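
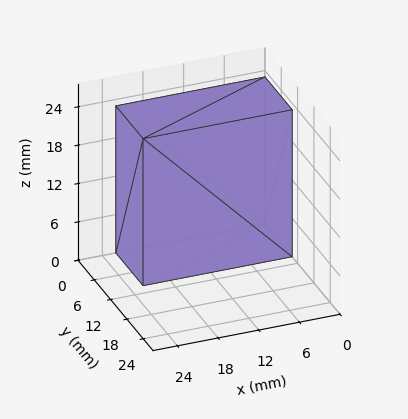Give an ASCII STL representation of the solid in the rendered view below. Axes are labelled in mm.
Reading the render: the shape is a rectangular box, roughly 22 × 10 mm footprint and 23 mm tall (dimensions read to the nearest mm from the axis ticks). For the STL, each face is triangulated and given an outward normal.

solid part
  facet normal 0.0000 0.0000 -1.0000
    outer loop
      vertex 22.0 10.0 0.0
      vertex 22.0 0.0 0.0
      vertex 0.0 0.0 0.0
    endloop
  endfacet
  facet normal 0.0000 0.0000 -1.0000
    outer loop
      vertex 0.0 10.0 0.0
      vertex 22.0 10.0 0.0
      vertex 0.0 0.0 0.0
    endloop
  endfacet
  facet normal 0.0000 0.0000 1.0000
    outer loop
      vertex 0.0 0.0 23.0
      vertex 22.0 0.0 23.0
      vertex 22.0 10.0 23.0
    endloop
  endfacet
  facet normal 0.0000 0.0000 1.0000
    outer loop
      vertex 0.0 0.0 23.0
      vertex 22.0 10.0 23.0
      vertex 0.0 10.0 23.0
    endloop
  endfacet
  facet normal 0.0000 -1.0000 0.0000
    outer loop
      vertex 0.0 0.0 0.0
      vertex 22.0 0.0 0.0
      vertex 22.0 0.0 23.0
    endloop
  endfacet
  facet normal 0.0000 -1.0000 0.0000
    outer loop
      vertex 0.0 0.0 0.0
      vertex 22.0 0.0 23.0
      vertex 0.0 0.0 23.0
    endloop
  endfacet
  facet normal 0.0000 1.0000 0.0000
    outer loop
      vertex 22.0 10.0 23.0
      vertex 22.0 10.0 0.0
      vertex 0.0 10.0 0.0
    endloop
  endfacet
  facet normal 0.0000 1.0000 0.0000
    outer loop
      vertex 0.0 10.0 23.0
      vertex 22.0 10.0 23.0
      vertex 0.0 10.0 0.0
    endloop
  endfacet
  facet normal -1.0000 0.0000 0.0000
    outer loop
      vertex 0.0 10.0 23.0
      vertex 0.0 10.0 0.0
      vertex 0.0 0.0 0.0
    endloop
  endfacet
  facet normal -1.0000 0.0000 0.0000
    outer loop
      vertex 0.0 0.0 23.0
      vertex 0.0 10.0 23.0
      vertex 0.0 0.0 0.0
    endloop
  endfacet
  facet normal 1.0000 0.0000 0.0000
    outer loop
      vertex 22.0 0.0 0.0
      vertex 22.0 10.0 0.0
      vertex 22.0 10.0 23.0
    endloop
  endfacet
  facet normal 1.0000 0.0000 0.0000
    outer loop
      vertex 22.0 0.0 0.0
      vertex 22.0 10.0 23.0
      vertex 22.0 0.0 23.0
    endloop
  endfacet
endsolid part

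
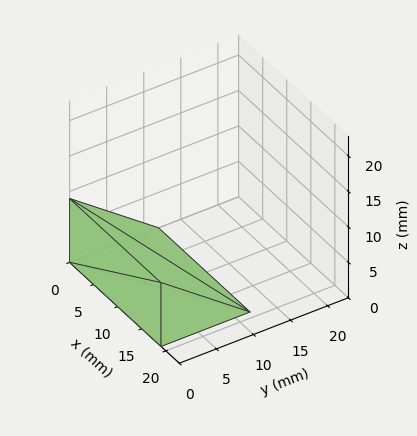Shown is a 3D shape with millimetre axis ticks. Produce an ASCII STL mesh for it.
Reading the render: the shape is a wedge (ramp): 19 × 12 mm base, rising to 9 mm along the y=0 edge and sloping linearly to z=0 at y=12 (dimensions read to the nearest mm from the axis ticks). For the STL, each face is triangulated and given an outward normal.

solid part
  facet normal 0.0000 0.0000 -1.0000
    outer loop
      vertex 19.0 12.0 0.0
      vertex 19.0 0.0 0.0
      vertex 0.0 0.0 0.0
    endloop
  endfacet
  facet normal 0.0000 0.0000 -1.0000
    outer loop
      vertex 0.0 12.0 0.0
      vertex 19.0 12.0 0.0
      vertex 0.0 0.0 0.0
    endloop
  endfacet
  facet normal 0.0000 -1.0000 0.0000
    outer loop
      vertex 0.0 0.0 0.0
      vertex 19.0 0.0 0.0
      vertex 19.0 0.0 9.0
    endloop
  endfacet
  facet normal 0.0000 -1.0000 0.0000
    outer loop
      vertex 0.0 0.0 0.0
      vertex 19.0 0.0 9.0
      vertex 0.0 0.0 9.0
    endloop
  endfacet
  facet normal 0.0000 0.6000 0.8000
    outer loop
      vertex 0.0 0.0 9.0
      vertex 19.0 0.0 9.0
      vertex 19.0 12.0 0.0
    endloop
  endfacet
  facet normal 0.0000 0.6000 0.8000
    outer loop
      vertex 0.0 0.0 9.0
      vertex 19.0 12.0 0.0
      vertex 0.0 12.0 0.0
    endloop
  endfacet
  facet normal -1.0000 0.0000 0.0000
    outer loop
      vertex 0.0 0.0 9.0
      vertex 0.0 12.0 0.0
      vertex 0.0 0.0 0.0
    endloop
  endfacet
  facet normal 1.0000 0.0000 0.0000
    outer loop
      vertex 19.0 0.0 0.0
      vertex 19.0 12.0 0.0
      vertex 19.0 0.0 9.0
    endloop
  endfacet
endsolid part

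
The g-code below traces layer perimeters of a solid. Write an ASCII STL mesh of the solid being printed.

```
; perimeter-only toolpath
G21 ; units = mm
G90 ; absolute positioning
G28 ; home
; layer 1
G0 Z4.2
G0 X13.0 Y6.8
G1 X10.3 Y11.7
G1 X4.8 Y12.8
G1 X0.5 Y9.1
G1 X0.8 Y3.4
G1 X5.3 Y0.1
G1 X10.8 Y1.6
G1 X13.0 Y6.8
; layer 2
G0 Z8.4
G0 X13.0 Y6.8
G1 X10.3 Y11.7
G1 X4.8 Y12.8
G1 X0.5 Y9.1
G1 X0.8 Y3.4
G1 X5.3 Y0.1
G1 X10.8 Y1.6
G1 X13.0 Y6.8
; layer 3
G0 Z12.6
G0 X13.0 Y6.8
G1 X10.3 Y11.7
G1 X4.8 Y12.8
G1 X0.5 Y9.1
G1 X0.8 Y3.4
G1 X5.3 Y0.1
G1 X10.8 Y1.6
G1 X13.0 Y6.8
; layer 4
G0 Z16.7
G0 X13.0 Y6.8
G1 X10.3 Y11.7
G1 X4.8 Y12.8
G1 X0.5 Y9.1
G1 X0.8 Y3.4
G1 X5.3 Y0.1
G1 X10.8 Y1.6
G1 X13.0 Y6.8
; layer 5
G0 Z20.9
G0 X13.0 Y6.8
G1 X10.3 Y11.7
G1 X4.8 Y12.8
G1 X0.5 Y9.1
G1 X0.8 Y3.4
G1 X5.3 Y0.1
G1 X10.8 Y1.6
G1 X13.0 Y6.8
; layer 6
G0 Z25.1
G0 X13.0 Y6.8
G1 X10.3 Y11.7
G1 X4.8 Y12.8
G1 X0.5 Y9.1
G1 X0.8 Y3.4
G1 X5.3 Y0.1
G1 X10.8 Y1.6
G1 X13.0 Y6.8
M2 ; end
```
solid part
  facet normal 0.0000 0.0000 -1.0000
    outer loop
      vertex 4.8 12.8 0.0
      vertex 10.3 11.7 0.0
      vertex 13.0 6.8 0.0
    endloop
  endfacet
  facet normal 0.0000 0.0000 -1.0000
    outer loop
      vertex 0.5 9.1 0.0
      vertex 4.8 12.8 0.0
      vertex 13.0 6.8 0.0
    endloop
  endfacet
  facet normal 0.0000 0.0000 -1.0000
    outer loop
      vertex 0.8 3.4 0.0
      vertex 0.5 9.1 0.0
      vertex 13.0 6.8 0.0
    endloop
  endfacet
  facet normal 0.0000 0.0000 -1.0000
    outer loop
      vertex 5.3 0.1 0.0
      vertex 0.8 3.4 0.0
      vertex 13.0 6.8 0.0
    endloop
  endfacet
  facet normal 0.0000 0.0000 -1.0000
    outer loop
      vertex 10.8 1.6 0.0
      vertex 5.3 0.1 0.0
      vertex 13.0 6.8 0.0
    endloop
  endfacet
  facet normal 0.0000 0.0000 1.0000
    outer loop
      vertex 13.0 6.8 25.1
      vertex 10.3 11.7 25.1
      vertex 4.8 12.8 25.1
    endloop
  endfacet
  facet normal 0.0000 0.0000 1.0000
    outer loop
      vertex 13.0 6.8 25.1
      vertex 4.8 12.8 25.1
      vertex 0.5 9.1 25.1
    endloop
  endfacet
  facet normal 0.0000 0.0000 1.0000
    outer loop
      vertex 13.0 6.8 25.1
      vertex 0.5 9.1 25.1
      vertex 0.8 3.4 25.1
    endloop
  endfacet
  facet normal 0.0000 0.0000 1.0000
    outer loop
      vertex 13.0 6.8 25.1
      vertex 0.8 3.4 25.1
      vertex 5.3 0.1 25.1
    endloop
  endfacet
  facet normal 0.0000 0.0000 1.0000
    outer loop
      vertex 13.0 6.8 25.1
      vertex 5.3 0.1 25.1
      vertex 10.8 1.6 25.1
    endloop
  endfacet
  facet normal 0.8758 0.4826 0.0000
    outer loop
      vertex 13.0 6.8 0.0
      vertex 10.3 11.7 0.0
      vertex 10.3 11.7 25.1
    endloop
  endfacet
  facet normal 0.8758 0.4826 0.0000
    outer loop
      vertex 13.0 6.8 0.0
      vertex 10.3 11.7 25.1
      vertex 13.0 6.8 25.1
    endloop
  endfacet
  facet normal 0.1961 0.9806 0.0000
    outer loop
      vertex 10.3 11.7 0.0
      vertex 4.8 12.8 0.0
      vertex 4.8 12.8 25.1
    endloop
  endfacet
  facet normal 0.1961 0.9806 0.0000
    outer loop
      vertex 10.3 11.7 0.0
      vertex 4.8 12.8 25.1
      vertex 10.3 11.7 25.1
    endloop
  endfacet
  facet normal -0.6522 0.7580 0.0000
    outer loop
      vertex 4.8 12.8 0.0
      vertex 0.5 9.1 0.0
      vertex 0.5 9.1 25.1
    endloop
  endfacet
  facet normal -0.6522 0.7580 0.0000
    outer loop
      vertex 4.8 12.8 0.0
      vertex 0.5 9.1 25.1
      vertex 4.8 12.8 25.1
    endloop
  endfacet
  facet normal -0.9986 -0.0526 0.0000
    outer loop
      vertex 0.5 9.1 0.0
      vertex 0.8 3.4 0.0
      vertex 0.8 3.4 25.1
    endloop
  endfacet
  facet normal -0.9986 -0.0526 0.0000
    outer loop
      vertex 0.5 9.1 0.0
      vertex 0.8 3.4 25.1
      vertex 0.5 9.1 25.1
    endloop
  endfacet
  facet normal -0.5914 -0.8064 0.0000
    outer loop
      vertex 0.8 3.4 0.0
      vertex 5.3 0.1 0.0
      vertex 5.3 0.1 25.1
    endloop
  endfacet
  facet normal -0.5914 -0.8064 0.0000
    outer loop
      vertex 0.8 3.4 0.0
      vertex 5.3 0.1 25.1
      vertex 0.8 3.4 25.1
    endloop
  endfacet
  facet normal 0.2631 -0.9648 0.0000
    outer loop
      vertex 5.3 0.1 0.0
      vertex 10.8 1.6 0.0
      vertex 10.8 1.6 25.1
    endloop
  endfacet
  facet normal 0.2631 -0.9648 0.0000
    outer loop
      vertex 5.3 0.1 0.0
      vertex 10.8 1.6 25.1
      vertex 5.3 0.1 25.1
    endloop
  endfacet
  facet normal 0.9210 -0.3896 0.0000
    outer loop
      vertex 10.8 1.6 0.0
      vertex 13.0 6.8 0.0
      vertex 13.0 6.8 25.1
    endloop
  endfacet
  facet normal 0.9210 -0.3896 0.0000
    outer loop
      vertex 10.8 1.6 0.0
      vertex 13.0 6.8 25.1
      vertex 10.8 1.6 25.1
    endloop
  endfacet
endsolid part

The G0 Z moves step by Δz≈4.2 mm. Every layer's G1 loop is the same polygon, so the solid is a straight extrusion of it from z=0 to z≈25.1. Closing with flat bottom and top caps and triangulating gives 24 facets — a regular 7-sided prism (a cylinder approximated with 7 flat sides), circumscribed radius ≈ 6.5 mm, height ≈ 25.1 mm.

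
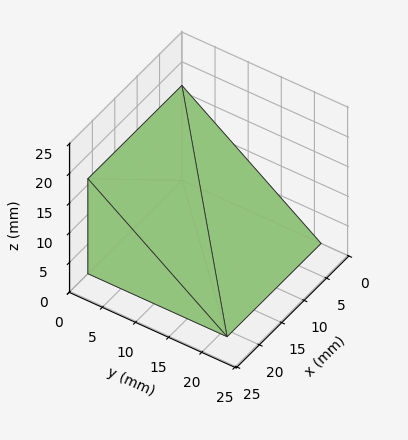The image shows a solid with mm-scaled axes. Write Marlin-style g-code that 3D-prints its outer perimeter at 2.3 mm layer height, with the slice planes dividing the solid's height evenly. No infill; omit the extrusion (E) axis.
Reading the render: the shape is a wedge (ramp): 21 × 21 mm base, rising to 16 mm along the y=0 edge and sloping linearly to z=0 at y=21 (dimensions read to the nearest mm from the axis ticks). For the g-code, the solid's height is divided into equal slices at the stated Δz and each level perimeter traced with G1 moves after a G0 lift.

; perimeter-only toolpath
G21 ; units = mm
G90 ; absolute positioning
G28 ; home
; layer 1
G0 Z2.3
G0 X0.0 Y0.0
G1 X21.0 Y0.0
G1 X21.0 Y18.0
G1 X0.0 Y18.0
G1 X0.0 Y0.0
; layer 2
G0 Z4.6
G0 X0.0 Y0.0
G1 X21.0 Y0.0
G1 X21.0 Y15.0
G1 X0.0 Y15.0
G1 X0.0 Y0.0
; layer 3
G0 Z6.9
G0 X0.0 Y0.0
G1 X21.0 Y0.0
G1 X21.0 Y12.0
G1 X0.0 Y12.0
G1 X0.0 Y0.0
; layer 4
G0 Z9.1
G0 X0.0 Y0.0
G1 X21.0 Y0.0
G1 X21.0 Y9.0
G1 X0.0 Y9.0
G1 X0.0 Y0.0
; layer 5
G0 Z11.4
G0 X0.0 Y0.0
G1 X21.0 Y0.0
G1 X21.0 Y6.0
G1 X0.0 Y6.0
G1 X0.0 Y0.0
; layer 6
G0 Z13.7
G0 X0.0 Y0.0
G1 X21.0 Y0.0
G1 X21.0 Y3.0
G1 X0.0 Y3.0
G1 X0.0 Y0.0
M2 ; end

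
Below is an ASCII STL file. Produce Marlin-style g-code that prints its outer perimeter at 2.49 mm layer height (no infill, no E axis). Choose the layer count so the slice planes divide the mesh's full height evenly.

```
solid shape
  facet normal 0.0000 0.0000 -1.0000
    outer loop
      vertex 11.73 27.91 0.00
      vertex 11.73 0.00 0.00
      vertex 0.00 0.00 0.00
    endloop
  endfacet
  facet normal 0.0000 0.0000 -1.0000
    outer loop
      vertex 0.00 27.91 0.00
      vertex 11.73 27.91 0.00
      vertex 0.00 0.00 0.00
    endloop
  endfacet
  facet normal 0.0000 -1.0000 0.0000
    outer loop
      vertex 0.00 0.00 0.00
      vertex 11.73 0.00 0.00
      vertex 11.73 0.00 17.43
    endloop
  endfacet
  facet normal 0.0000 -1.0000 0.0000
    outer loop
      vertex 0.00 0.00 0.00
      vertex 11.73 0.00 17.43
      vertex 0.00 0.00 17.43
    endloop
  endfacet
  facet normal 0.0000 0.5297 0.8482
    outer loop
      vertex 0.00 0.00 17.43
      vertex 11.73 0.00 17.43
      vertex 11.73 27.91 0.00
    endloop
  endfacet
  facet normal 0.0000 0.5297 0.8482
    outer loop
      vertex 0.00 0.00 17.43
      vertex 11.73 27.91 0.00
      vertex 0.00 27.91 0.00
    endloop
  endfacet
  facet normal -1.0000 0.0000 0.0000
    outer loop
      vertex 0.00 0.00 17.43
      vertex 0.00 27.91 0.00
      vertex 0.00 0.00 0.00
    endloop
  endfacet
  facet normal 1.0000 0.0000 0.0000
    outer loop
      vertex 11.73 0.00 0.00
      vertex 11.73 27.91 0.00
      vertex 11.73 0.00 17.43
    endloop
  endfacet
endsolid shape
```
; perimeter-only toolpath
G21 ; units = mm
G90 ; absolute positioning
G28 ; home
; layer 1
G0 Z2.49
G0 X0.00 Y0.00
G1 X11.73 Y0.00
G1 X11.73 Y23.92
G1 X0.00 Y23.92
G1 X0.00 Y0.00
; layer 2
G0 Z4.98
G0 X0.00 Y0.00
G1 X11.73 Y0.00
G1 X11.73 Y19.94
G1 X0.00 Y19.94
G1 X0.00 Y0.00
; layer 3
G0 Z7.47
G0 X0.00 Y0.00
G1 X11.73 Y0.00
G1 X11.73 Y15.95
G1 X0.00 Y15.95
G1 X0.00 Y0.00
; layer 4
G0 Z9.96
G0 X0.00 Y0.00
G1 X11.73 Y0.00
G1 X11.73 Y11.96
G1 X0.00 Y11.96
G1 X0.00 Y0.00
; layer 5
G0 Z12.45
G0 X0.00 Y0.00
G1 X11.73 Y0.00
G1 X11.73 Y7.97
G1 X0.00 Y7.97
G1 X0.00 Y0.00
; layer 6
G0 Z14.94
G0 X0.00 Y0.00
G1 X11.73 Y0.00
G1 X11.73 Y3.99
G1 X0.00 Y3.99
G1 X0.00 Y0.00
M2 ; end

The solid is a wedge (ramp): 11.7 × 27.9 mm base, rising to 17.4 mm along the y=0 edge and sloping linearly to z=0 at y=27.9. Slicing at Δz = 2.49 mm — 7 equal slices spanning the solid's height, so layer i sits at z = i·h/7 — gives 6 non-empty perimeters. Each is a 4-segment closed polygon; G0 lifts to the layer z and rapids to the start vertex, then G1 traces the edges. The cross-section shrinks linearly with z (the slice at the apex is degenerate and omitted).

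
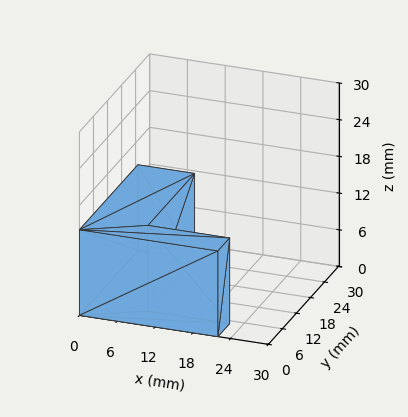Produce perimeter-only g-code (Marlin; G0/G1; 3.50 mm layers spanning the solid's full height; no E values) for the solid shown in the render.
Reading the render: the shape is an L-shaped prism: outer 22 × 25 mm, arm thicknesses ≈ 5 mm (horizontal) and 9 mm (vertical), extruded 14 mm in z (dimensions read to the nearest mm from the axis ticks). For the g-code, the solid's height is divided into equal slices at the stated Δz and each level perimeter traced with G1 moves after a G0 lift.

; perimeter-only toolpath
G21 ; units = mm
G90 ; absolute positioning
G28 ; home
; layer 1
G0 Z3.50
G0 X0.00 Y0.00
G1 X22.00 Y0.00
G1 X22.00 Y5.00
G1 X9.00 Y5.00
G1 X9.00 Y25.00
G1 X0.00 Y25.00
G1 X0.00 Y0.00
; layer 2
G0 Z7.00
G0 X0.00 Y0.00
G1 X22.00 Y0.00
G1 X22.00 Y5.00
G1 X9.00 Y5.00
G1 X9.00 Y25.00
G1 X0.00 Y25.00
G1 X0.00 Y0.00
; layer 3
G0 Z10.50
G0 X0.00 Y0.00
G1 X22.00 Y0.00
G1 X22.00 Y5.00
G1 X9.00 Y5.00
G1 X9.00 Y25.00
G1 X0.00 Y25.00
G1 X0.00 Y0.00
; layer 4
G0 Z14.00
G0 X0.00 Y0.00
G1 X22.00 Y0.00
G1 X22.00 Y5.00
G1 X9.00 Y5.00
G1 X9.00 Y25.00
G1 X0.00 Y25.00
G1 X0.00 Y0.00
M2 ; end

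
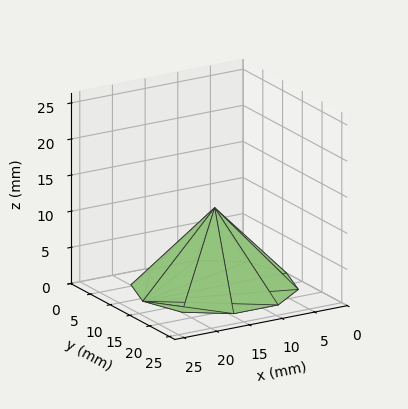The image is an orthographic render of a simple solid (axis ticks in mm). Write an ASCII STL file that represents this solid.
Reading the render: the shape is a regular 10-sided pyramid, base circumscribed radius ≈ 11 mm, apex at z ≈ 11 mm (dimensions read to the nearest mm from the axis ticks). For the STL, each face is triangulated and given an outward normal.

solid part
  facet normal 0.0000 0.0000 -1.0000
    outer loop
      vertex 14.399 21.462 0.000
      vertex 19.899 17.466 0.000
      vertex 22.000 11.000 0.000
    endloop
  endfacet
  facet normal 0.0000 0.0000 -1.0000
    outer loop
      vertex 7.601 21.462 0.000
      vertex 14.399 21.462 0.000
      vertex 22.000 11.000 0.000
    endloop
  endfacet
  facet normal 0.0000 0.0000 -1.0000
    outer loop
      vertex 2.101 17.466 0.000
      vertex 7.601 21.462 0.000
      vertex 22.000 11.000 0.000
    endloop
  endfacet
  facet normal 0.0000 0.0000 -1.0000
    outer loop
      vertex 0.000 11.000 0.000
      vertex 2.101 17.466 0.000
      vertex 22.000 11.000 0.000
    endloop
  endfacet
  facet normal 0.0000 0.0000 -1.0000
    outer loop
      vertex 2.101 4.534 0.000
      vertex 0.000 11.000 0.000
      vertex 22.000 11.000 0.000
    endloop
  endfacet
  facet normal 0.0000 0.0000 -1.0000
    outer loop
      vertex 7.601 0.538 0.000
      vertex 2.101 4.534 0.000
      vertex 22.000 11.000 0.000
    endloop
  endfacet
  facet normal 0.0000 0.0000 -1.0000
    outer loop
      vertex 14.399 0.538 0.000
      vertex 7.601 0.538 0.000
      vertex 22.000 11.000 0.000
    endloop
  endfacet
  facet normal 0.0000 0.0000 -1.0000
    outer loop
      vertex 19.899 4.534 0.000
      vertex 14.399 0.538 0.000
      vertex 22.000 11.000 0.000
    endloop
  endfacet
  facet normal 0.6892 0.2239 0.6892
    outer loop
      vertex 22.000 11.000 0.000
      vertex 19.899 17.466 0.000
      vertex 11.000 11.000 11.000
    endloop
  endfacet
  facet normal 0.4259 0.5862 0.6892
    outer loop
      vertex 19.899 17.466 0.000
      vertex 14.399 21.462 0.000
      vertex 11.000 11.000 11.000
    endloop
  endfacet
  facet normal 0.0000 0.7246 0.6892
    outer loop
      vertex 14.399 21.462 0.000
      vertex 7.601 21.462 0.000
      vertex 11.000 11.000 11.000
    endloop
  endfacet
  facet normal -0.4259 0.5862 0.6892
    outer loop
      vertex 7.601 21.462 0.000
      vertex 2.101 17.466 0.000
      vertex 11.000 11.000 11.000
    endloop
  endfacet
  facet normal -0.6892 0.2239 0.6892
    outer loop
      vertex 2.101 17.466 0.000
      vertex 0.000 11.000 0.000
      vertex 11.000 11.000 11.000
    endloop
  endfacet
  facet normal -0.6892 -0.2239 0.6892
    outer loop
      vertex 0.000 11.000 0.000
      vertex 2.101 4.534 0.000
      vertex 11.000 11.000 11.000
    endloop
  endfacet
  facet normal -0.4259 -0.5862 0.6892
    outer loop
      vertex 2.101 4.534 0.000
      vertex 7.601 0.538 0.000
      vertex 11.000 11.000 11.000
    endloop
  endfacet
  facet normal 0.0000 -0.7246 0.6892
    outer loop
      vertex 7.601 0.538 0.000
      vertex 14.399 0.538 0.000
      vertex 11.000 11.000 11.000
    endloop
  endfacet
  facet normal 0.4259 -0.5862 0.6892
    outer loop
      vertex 14.399 0.538 0.000
      vertex 19.899 4.534 0.000
      vertex 11.000 11.000 11.000
    endloop
  endfacet
  facet normal 0.6892 -0.2239 0.6892
    outer loop
      vertex 19.899 4.534 0.000
      vertex 22.000 11.000 0.000
      vertex 11.000 11.000 11.000
    endloop
  endfacet
endsolid part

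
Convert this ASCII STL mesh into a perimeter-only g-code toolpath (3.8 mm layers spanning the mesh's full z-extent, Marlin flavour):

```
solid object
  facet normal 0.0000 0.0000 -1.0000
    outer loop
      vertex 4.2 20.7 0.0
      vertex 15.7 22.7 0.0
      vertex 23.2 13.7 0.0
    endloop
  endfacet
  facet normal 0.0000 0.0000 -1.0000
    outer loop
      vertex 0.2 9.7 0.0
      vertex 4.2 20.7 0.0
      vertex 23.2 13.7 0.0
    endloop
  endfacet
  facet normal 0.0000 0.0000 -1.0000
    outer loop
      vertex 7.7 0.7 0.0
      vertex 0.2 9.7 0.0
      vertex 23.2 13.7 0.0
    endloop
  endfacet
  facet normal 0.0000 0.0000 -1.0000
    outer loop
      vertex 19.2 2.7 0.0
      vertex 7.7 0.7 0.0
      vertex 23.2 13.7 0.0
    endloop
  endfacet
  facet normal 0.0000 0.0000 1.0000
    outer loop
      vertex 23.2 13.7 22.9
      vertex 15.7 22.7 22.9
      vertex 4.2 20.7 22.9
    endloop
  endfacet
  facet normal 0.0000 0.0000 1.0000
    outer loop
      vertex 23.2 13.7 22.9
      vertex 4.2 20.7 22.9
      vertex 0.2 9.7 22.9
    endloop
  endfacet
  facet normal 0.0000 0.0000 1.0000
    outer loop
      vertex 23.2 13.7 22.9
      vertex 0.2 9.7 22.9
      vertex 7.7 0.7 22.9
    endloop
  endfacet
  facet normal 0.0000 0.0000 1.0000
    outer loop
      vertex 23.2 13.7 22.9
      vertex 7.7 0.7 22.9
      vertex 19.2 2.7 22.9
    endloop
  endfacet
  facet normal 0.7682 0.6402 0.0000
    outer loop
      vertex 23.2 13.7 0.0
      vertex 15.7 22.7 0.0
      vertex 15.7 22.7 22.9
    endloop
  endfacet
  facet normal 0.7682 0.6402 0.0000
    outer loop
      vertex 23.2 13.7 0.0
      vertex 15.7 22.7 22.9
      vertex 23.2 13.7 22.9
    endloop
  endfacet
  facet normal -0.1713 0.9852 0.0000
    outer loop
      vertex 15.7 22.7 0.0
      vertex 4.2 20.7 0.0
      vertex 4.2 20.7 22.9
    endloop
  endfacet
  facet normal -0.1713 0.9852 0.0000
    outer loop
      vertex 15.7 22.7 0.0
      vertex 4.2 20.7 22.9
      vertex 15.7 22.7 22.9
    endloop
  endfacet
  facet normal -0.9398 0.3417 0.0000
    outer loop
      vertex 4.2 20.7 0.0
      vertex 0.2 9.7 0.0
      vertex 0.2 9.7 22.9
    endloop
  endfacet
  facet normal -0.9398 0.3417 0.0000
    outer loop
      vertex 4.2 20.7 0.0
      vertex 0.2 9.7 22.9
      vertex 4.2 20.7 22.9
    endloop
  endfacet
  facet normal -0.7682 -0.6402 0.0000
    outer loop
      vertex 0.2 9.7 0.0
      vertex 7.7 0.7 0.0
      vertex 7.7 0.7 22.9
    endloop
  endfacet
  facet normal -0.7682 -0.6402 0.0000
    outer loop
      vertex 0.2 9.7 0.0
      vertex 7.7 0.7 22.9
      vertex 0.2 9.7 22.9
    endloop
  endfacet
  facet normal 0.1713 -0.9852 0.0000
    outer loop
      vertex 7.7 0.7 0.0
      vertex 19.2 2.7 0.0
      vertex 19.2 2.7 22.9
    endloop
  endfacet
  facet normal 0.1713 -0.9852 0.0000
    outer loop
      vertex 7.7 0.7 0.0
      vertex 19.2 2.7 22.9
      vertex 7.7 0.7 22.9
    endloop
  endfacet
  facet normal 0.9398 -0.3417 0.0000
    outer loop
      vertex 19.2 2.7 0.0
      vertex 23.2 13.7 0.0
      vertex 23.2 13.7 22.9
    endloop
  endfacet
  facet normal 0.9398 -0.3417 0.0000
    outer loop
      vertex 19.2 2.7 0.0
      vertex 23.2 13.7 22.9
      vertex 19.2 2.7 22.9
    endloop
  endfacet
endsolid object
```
; perimeter-only toolpath
G21 ; units = mm
G90 ; absolute positioning
G28 ; home
; layer 1
G0 Z3.8
G0 X23.2 Y13.7
G1 X15.7 Y22.7
G1 X4.2 Y20.7
G1 X0.2 Y9.7
G1 X7.7 Y0.7
G1 X19.2 Y2.7
G1 X23.2 Y13.7
; layer 2
G0 Z7.6
G0 X23.2 Y13.7
G1 X15.7 Y22.7
G1 X4.2 Y20.7
G1 X0.2 Y9.7
G1 X7.7 Y0.7
G1 X19.2 Y2.7
G1 X23.2 Y13.7
; layer 3
G0 Z11.4
G0 X23.2 Y13.7
G1 X15.7 Y22.7
G1 X4.2 Y20.7
G1 X0.2 Y9.7
G1 X7.7 Y0.7
G1 X19.2 Y2.7
G1 X23.2 Y13.7
; layer 4
G0 Z15.3
G0 X23.2 Y13.7
G1 X15.7 Y22.7
G1 X4.2 Y20.7
G1 X0.2 Y9.7
G1 X7.7 Y0.7
G1 X19.2 Y2.7
G1 X23.2 Y13.7
; layer 5
G0 Z19.1
G0 X23.2 Y13.7
G1 X15.7 Y22.7
G1 X4.2 Y20.7
G1 X0.2 Y9.7
G1 X7.7 Y0.7
G1 X19.2 Y2.7
G1 X23.2 Y13.7
; layer 6
G0 Z22.9
G0 X23.2 Y13.7
G1 X15.7 Y22.7
G1 X4.2 Y20.7
G1 X0.2 Y9.7
G1 X7.7 Y0.7
G1 X19.2 Y2.7
G1 X23.2 Y13.7
M2 ; end

The solid is a regular 6-sided prism (a cylinder approximated with 6 flat sides), circumscribed radius ≈ 11.7 mm, height ≈ 22.9 mm. Slicing at Δz = 3.8 mm — 6 equal slices spanning the solid's height, so layer i sits at z = i·h/6 — gives 6 non-empty perimeters. Each is a 6-segment closed polygon; G0 lifts to the layer z and rapids to the start vertex, then G1 traces the edges.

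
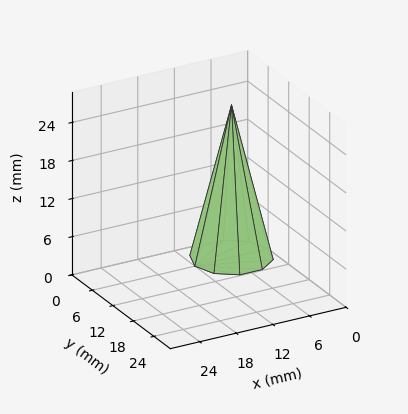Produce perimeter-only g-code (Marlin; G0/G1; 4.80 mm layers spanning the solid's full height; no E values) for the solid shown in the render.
Reading the render: the shape is a regular 10-sided pyramid, base circumscribed radius ≈ 6 mm, apex at z ≈ 24 mm (dimensions read to the nearest mm from the axis ticks). For the g-code, the solid's height is divided into equal slices at the stated Δz and each level perimeter traced with G1 moves after a G0 lift.

; perimeter-only toolpath
G21 ; units = mm
G90 ; absolute positioning
G28 ; home
; layer 1
G0 Z4.80
G0 X10.80 Y6.00
G1 X9.88 Y8.82
G1 X7.48 Y10.57
G1 X4.52 Y10.57
G1 X2.12 Y8.82
G1 X1.20 Y6.00
G1 X2.12 Y3.18
G1 X4.52 Y1.43
G1 X7.48 Y1.43
G1 X9.88 Y3.18
G1 X10.80 Y6.00
; layer 2
G0 Z9.60
G0 X9.60 Y6.00
G1 X8.91 Y8.12
G1 X7.11 Y9.43
G1 X4.89 Y9.43
G1 X3.09 Y8.12
G1 X2.40 Y6.00
G1 X3.09 Y3.88
G1 X4.89 Y2.57
G1 X7.11 Y2.57
G1 X8.91 Y3.88
G1 X9.60 Y6.00
; layer 3
G0 Z14.40
G0 X8.40 Y6.00
G1 X7.94 Y7.41
G1 X6.74 Y8.28
G1 X5.26 Y8.28
G1 X4.06 Y7.41
G1 X3.60 Y6.00
G1 X4.06 Y4.59
G1 X5.26 Y3.72
G1 X6.74 Y3.72
G1 X7.94 Y4.59
G1 X8.40 Y6.00
; layer 4
G0 Z19.20
G0 X7.20 Y6.00
G1 X6.97 Y6.71
G1 X6.37 Y7.14
G1 X5.63 Y7.14
G1 X5.03 Y6.71
G1 X4.80 Y6.00
G1 X5.03 Y5.29
G1 X5.63 Y4.86
G1 X6.37 Y4.86
G1 X6.97 Y5.29
G1 X7.20 Y6.00
M2 ; end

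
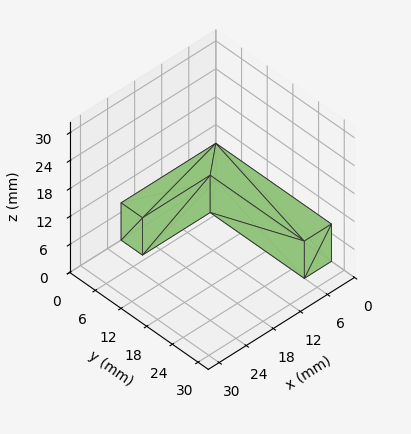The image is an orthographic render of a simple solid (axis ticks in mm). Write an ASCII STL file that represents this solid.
Reading the render: the shape is an L-shaped prism: outer 21 × 27 mm, arm thicknesses ≈ 5 mm (horizontal) and 6 mm (vertical), extruded 8 mm in z (dimensions read to the nearest mm from the axis ticks). For the STL, each face is triangulated and given an outward normal.

solid part
  facet normal 0.0000 0.0000 -1.0000
    outer loop
      vertex 21.0 5.0 0.0
      vertex 21.0 0.0 0.0
      vertex 0.0 0.0 0.0
    endloop
  endfacet
  facet normal 0.0000 0.0000 -1.0000
    outer loop
      vertex 6.0 5.0 0.0
      vertex 21.0 5.0 0.0
      vertex 0.0 0.0 0.0
    endloop
  endfacet
  facet normal 0.0000 0.0000 -1.0000
    outer loop
      vertex 6.0 27.0 0.0
      vertex 6.0 5.0 0.0
      vertex 0.0 0.0 0.0
    endloop
  endfacet
  facet normal 0.0000 0.0000 -1.0000
    outer loop
      vertex 0.0 27.0 0.0
      vertex 6.0 27.0 0.0
      vertex 0.0 0.0 0.0
    endloop
  endfacet
  facet normal 0.0000 0.0000 1.0000
    outer loop
      vertex 0.0 0.0 8.0
      vertex 21.0 0.0 8.0
      vertex 21.0 5.0 8.0
    endloop
  endfacet
  facet normal 0.0000 0.0000 1.0000
    outer loop
      vertex 0.0 0.0 8.0
      vertex 21.0 5.0 8.0
      vertex 6.0 5.0 8.0
    endloop
  endfacet
  facet normal 0.0000 0.0000 1.0000
    outer loop
      vertex 0.0 0.0 8.0
      vertex 6.0 5.0 8.0
      vertex 6.0 27.0 8.0
    endloop
  endfacet
  facet normal 0.0000 0.0000 1.0000
    outer loop
      vertex 0.0 0.0 8.0
      vertex 6.0 27.0 8.0
      vertex 0.0 27.0 8.0
    endloop
  endfacet
  facet normal 0.0000 -1.0000 0.0000
    outer loop
      vertex 0.0 0.0 0.0
      vertex 21.0 0.0 0.0
      vertex 21.0 0.0 8.0
    endloop
  endfacet
  facet normal 0.0000 -1.0000 0.0000
    outer loop
      vertex 0.0 0.0 0.0
      vertex 21.0 0.0 8.0
      vertex 0.0 0.0 8.0
    endloop
  endfacet
  facet normal 1.0000 0.0000 0.0000
    outer loop
      vertex 21.0 0.0 0.0
      vertex 21.0 5.0 0.0
      vertex 21.0 5.0 8.0
    endloop
  endfacet
  facet normal 1.0000 0.0000 0.0000
    outer loop
      vertex 21.0 0.0 0.0
      vertex 21.0 5.0 8.0
      vertex 21.0 0.0 8.0
    endloop
  endfacet
  facet normal 0.0000 1.0000 0.0000
    outer loop
      vertex 21.0 5.0 0.0
      vertex 6.0 5.0 0.0
      vertex 6.0 5.0 8.0
    endloop
  endfacet
  facet normal 0.0000 1.0000 0.0000
    outer loop
      vertex 21.0 5.0 0.0
      vertex 6.0 5.0 8.0
      vertex 21.0 5.0 8.0
    endloop
  endfacet
  facet normal 1.0000 0.0000 0.0000
    outer loop
      vertex 6.0 5.0 0.0
      vertex 6.0 27.0 0.0
      vertex 6.0 27.0 8.0
    endloop
  endfacet
  facet normal 1.0000 0.0000 0.0000
    outer loop
      vertex 6.0 5.0 0.0
      vertex 6.0 27.0 8.0
      vertex 6.0 5.0 8.0
    endloop
  endfacet
  facet normal 0.0000 1.0000 0.0000
    outer loop
      vertex 6.0 27.0 0.0
      vertex 0.0 27.0 0.0
      vertex 0.0 27.0 8.0
    endloop
  endfacet
  facet normal 0.0000 1.0000 0.0000
    outer loop
      vertex 6.0 27.0 0.0
      vertex 0.0 27.0 8.0
      vertex 6.0 27.0 8.0
    endloop
  endfacet
  facet normal -1.0000 0.0000 0.0000
    outer loop
      vertex 0.0 27.0 0.0
      vertex 0.0 0.0 0.0
      vertex 0.0 0.0 8.0
    endloop
  endfacet
  facet normal -1.0000 0.0000 0.0000
    outer loop
      vertex 0.0 27.0 0.0
      vertex 0.0 0.0 8.0
      vertex 0.0 27.0 8.0
    endloop
  endfacet
endsolid part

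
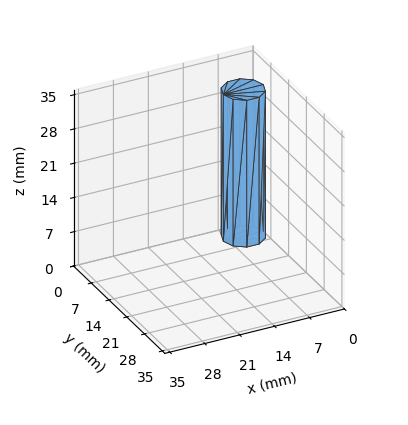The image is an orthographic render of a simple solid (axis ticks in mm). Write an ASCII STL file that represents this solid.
Reading the render: the shape is a regular 10-sided prism (a cylinder approximated with 10 flat sides), circumscribed radius ≈ 4 mm, height ≈ 30 mm (dimensions read to the nearest mm from the axis ticks). For the STL, each face is triangulated and given an outward normal.

solid part
  facet normal 0.0000 0.0000 -1.0000
    outer loop
      vertex 5.236 7.804 0.000
      vertex 7.236 6.351 0.000
      vertex 8.000 4.000 0.000
    endloop
  endfacet
  facet normal 0.0000 0.0000 -1.0000
    outer loop
      vertex 2.764 7.804 0.000
      vertex 5.236 7.804 0.000
      vertex 8.000 4.000 0.000
    endloop
  endfacet
  facet normal 0.0000 0.0000 -1.0000
    outer loop
      vertex 0.764 6.351 0.000
      vertex 2.764 7.804 0.000
      vertex 8.000 4.000 0.000
    endloop
  endfacet
  facet normal 0.0000 0.0000 -1.0000
    outer loop
      vertex 0.000 4.000 0.000
      vertex 0.764 6.351 0.000
      vertex 8.000 4.000 0.000
    endloop
  endfacet
  facet normal 0.0000 0.0000 -1.0000
    outer loop
      vertex 0.764 1.649 0.000
      vertex 0.000 4.000 0.000
      vertex 8.000 4.000 0.000
    endloop
  endfacet
  facet normal 0.0000 0.0000 -1.0000
    outer loop
      vertex 2.764 0.196 0.000
      vertex 0.764 1.649 0.000
      vertex 8.000 4.000 0.000
    endloop
  endfacet
  facet normal 0.0000 0.0000 -1.0000
    outer loop
      vertex 5.236 0.196 0.000
      vertex 2.764 0.196 0.000
      vertex 8.000 4.000 0.000
    endloop
  endfacet
  facet normal 0.0000 0.0000 -1.0000
    outer loop
      vertex 7.236 1.649 0.000
      vertex 5.236 0.196 0.000
      vertex 8.000 4.000 0.000
    endloop
  endfacet
  facet normal 0.0000 0.0000 1.0000
    outer loop
      vertex 8.000 4.000 30.000
      vertex 7.236 6.351 30.000
      vertex 5.236 7.804 30.000
    endloop
  endfacet
  facet normal 0.0000 0.0000 1.0000
    outer loop
      vertex 8.000 4.000 30.000
      vertex 5.236 7.804 30.000
      vertex 2.764 7.804 30.000
    endloop
  endfacet
  facet normal 0.0000 0.0000 1.0000
    outer loop
      vertex 8.000 4.000 30.000
      vertex 2.764 7.804 30.000
      vertex 0.764 6.351 30.000
    endloop
  endfacet
  facet normal 0.0000 0.0000 1.0000
    outer loop
      vertex 8.000 4.000 30.000
      vertex 0.764 6.351 30.000
      vertex 0.000 4.000 30.000
    endloop
  endfacet
  facet normal 0.0000 0.0000 1.0000
    outer loop
      vertex 8.000 4.000 30.000
      vertex 0.000 4.000 30.000
      vertex 0.764 1.649 30.000
    endloop
  endfacet
  facet normal 0.0000 0.0000 1.0000
    outer loop
      vertex 8.000 4.000 30.000
      vertex 0.764 1.649 30.000
      vertex 2.764 0.196 30.000
    endloop
  endfacet
  facet normal 0.0000 0.0000 1.0000
    outer loop
      vertex 8.000 4.000 30.000
      vertex 2.764 0.196 30.000
      vertex 5.236 0.196 30.000
    endloop
  endfacet
  facet normal 0.0000 0.0000 1.0000
    outer loop
      vertex 8.000 4.000 30.000
      vertex 5.236 0.196 30.000
      vertex 7.236 1.649 30.000
    endloop
  endfacet
  facet normal 0.9510 0.3091 0.0000
    outer loop
      vertex 8.000 4.000 0.000
      vertex 7.236 6.351 0.000
      vertex 7.236 6.351 30.000
    endloop
  endfacet
  facet normal 0.9510 0.3091 0.0000
    outer loop
      vertex 8.000 4.000 0.000
      vertex 7.236 6.351 30.000
      vertex 8.000 4.000 30.000
    endloop
  endfacet
  facet normal 0.5878 0.8090 0.0000
    outer loop
      vertex 7.236 6.351 0.000
      vertex 5.236 7.804 0.000
      vertex 5.236 7.804 30.000
    endloop
  endfacet
  facet normal 0.5878 0.8090 0.0000
    outer loop
      vertex 7.236 6.351 0.000
      vertex 5.236 7.804 30.000
      vertex 7.236 6.351 30.000
    endloop
  endfacet
  facet normal 0.0000 1.0000 0.0000
    outer loop
      vertex 5.236 7.804 0.000
      vertex 2.764 7.804 0.000
      vertex 2.764 7.804 30.000
    endloop
  endfacet
  facet normal 0.0000 1.0000 0.0000
    outer loop
      vertex 5.236 7.804 0.000
      vertex 2.764 7.804 30.000
      vertex 5.236 7.804 30.000
    endloop
  endfacet
  facet normal -0.5878 0.8090 0.0000
    outer loop
      vertex 2.764 7.804 0.000
      vertex 0.764 6.351 0.000
      vertex 0.764 6.351 30.000
    endloop
  endfacet
  facet normal -0.5878 0.8090 0.0000
    outer loop
      vertex 2.764 7.804 0.000
      vertex 0.764 6.351 30.000
      vertex 2.764 7.804 30.000
    endloop
  endfacet
  facet normal -0.9510 0.3091 0.0000
    outer loop
      vertex 0.764 6.351 0.000
      vertex 0.000 4.000 0.000
      vertex 0.000 4.000 30.000
    endloop
  endfacet
  facet normal -0.9510 0.3091 0.0000
    outer loop
      vertex 0.764 6.351 0.000
      vertex 0.000 4.000 30.000
      vertex 0.764 6.351 30.000
    endloop
  endfacet
  facet normal -0.9510 -0.3091 0.0000
    outer loop
      vertex 0.000 4.000 0.000
      vertex 0.764 1.649 0.000
      vertex 0.764 1.649 30.000
    endloop
  endfacet
  facet normal -0.9510 -0.3091 0.0000
    outer loop
      vertex 0.000 4.000 0.000
      vertex 0.764 1.649 30.000
      vertex 0.000 4.000 30.000
    endloop
  endfacet
  facet normal -0.5878 -0.8090 0.0000
    outer loop
      vertex 0.764 1.649 0.000
      vertex 2.764 0.196 0.000
      vertex 2.764 0.196 30.000
    endloop
  endfacet
  facet normal -0.5878 -0.8090 0.0000
    outer loop
      vertex 0.764 1.649 0.000
      vertex 2.764 0.196 30.000
      vertex 0.764 1.649 30.000
    endloop
  endfacet
  facet normal 0.0000 -1.0000 0.0000
    outer loop
      vertex 2.764 0.196 0.000
      vertex 5.236 0.196 0.000
      vertex 5.236 0.196 30.000
    endloop
  endfacet
  facet normal 0.0000 -1.0000 0.0000
    outer loop
      vertex 2.764 0.196 0.000
      vertex 5.236 0.196 30.000
      vertex 2.764 0.196 30.000
    endloop
  endfacet
  facet normal 0.5878 -0.8090 0.0000
    outer loop
      vertex 5.236 0.196 0.000
      vertex 7.236 1.649 0.000
      vertex 7.236 1.649 30.000
    endloop
  endfacet
  facet normal 0.5878 -0.8090 0.0000
    outer loop
      vertex 5.236 0.196 0.000
      vertex 7.236 1.649 30.000
      vertex 5.236 0.196 30.000
    endloop
  endfacet
  facet normal 0.9510 -0.3091 0.0000
    outer loop
      vertex 7.236 1.649 0.000
      vertex 8.000 4.000 0.000
      vertex 8.000 4.000 30.000
    endloop
  endfacet
  facet normal 0.9510 -0.3091 0.0000
    outer loop
      vertex 7.236 1.649 0.000
      vertex 8.000 4.000 30.000
      vertex 7.236 1.649 30.000
    endloop
  endfacet
endsolid part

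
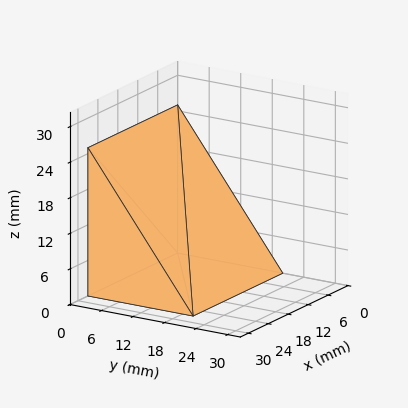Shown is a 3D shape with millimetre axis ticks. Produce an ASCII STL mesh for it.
Reading the render: the shape is a wedge (ramp): 27 × 20 mm base, rising to 25 mm along the y=0 edge and sloping linearly to z=0 at y=20 (dimensions read to the nearest mm from the axis ticks). For the STL, each face is triangulated and given an outward normal.

solid part
  facet normal 0.0000 0.0000 -1.0000
    outer loop
      vertex 27.00 20.00 0.00
      vertex 27.00 0.00 0.00
      vertex 0.00 0.00 0.00
    endloop
  endfacet
  facet normal 0.0000 0.0000 -1.0000
    outer loop
      vertex 0.00 20.00 0.00
      vertex 27.00 20.00 0.00
      vertex 0.00 0.00 0.00
    endloop
  endfacet
  facet normal 0.0000 -1.0000 0.0000
    outer loop
      vertex 0.00 0.00 0.00
      vertex 27.00 0.00 0.00
      vertex 27.00 0.00 25.00
    endloop
  endfacet
  facet normal 0.0000 -1.0000 0.0000
    outer loop
      vertex 0.00 0.00 0.00
      vertex 27.00 0.00 25.00
      vertex 0.00 0.00 25.00
    endloop
  endfacet
  facet normal 0.0000 0.7809 0.6247
    outer loop
      vertex 0.00 0.00 25.00
      vertex 27.00 0.00 25.00
      vertex 27.00 20.00 0.00
    endloop
  endfacet
  facet normal 0.0000 0.7809 0.6247
    outer loop
      vertex 0.00 0.00 25.00
      vertex 27.00 20.00 0.00
      vertex 0.00 20.00 0.00
    endloop
  endfacet
  facet normal -1.0000 0.0000 0.0000
    outer loop
      vertex 0.00 0.00 25.00
      vertex 0.00 20.00 0.00
      vertex 0.00 0.00 0.00
    endloop
  endfacet
  facet normal 1.0000 0.0000 0.0000
    outer loop
      vertex 27.00 0.00 0.00
      vertex 27.00 20.00 0.00
      vertex 27.00 0.00 25.00
    endloop
  endfacet
endsolid part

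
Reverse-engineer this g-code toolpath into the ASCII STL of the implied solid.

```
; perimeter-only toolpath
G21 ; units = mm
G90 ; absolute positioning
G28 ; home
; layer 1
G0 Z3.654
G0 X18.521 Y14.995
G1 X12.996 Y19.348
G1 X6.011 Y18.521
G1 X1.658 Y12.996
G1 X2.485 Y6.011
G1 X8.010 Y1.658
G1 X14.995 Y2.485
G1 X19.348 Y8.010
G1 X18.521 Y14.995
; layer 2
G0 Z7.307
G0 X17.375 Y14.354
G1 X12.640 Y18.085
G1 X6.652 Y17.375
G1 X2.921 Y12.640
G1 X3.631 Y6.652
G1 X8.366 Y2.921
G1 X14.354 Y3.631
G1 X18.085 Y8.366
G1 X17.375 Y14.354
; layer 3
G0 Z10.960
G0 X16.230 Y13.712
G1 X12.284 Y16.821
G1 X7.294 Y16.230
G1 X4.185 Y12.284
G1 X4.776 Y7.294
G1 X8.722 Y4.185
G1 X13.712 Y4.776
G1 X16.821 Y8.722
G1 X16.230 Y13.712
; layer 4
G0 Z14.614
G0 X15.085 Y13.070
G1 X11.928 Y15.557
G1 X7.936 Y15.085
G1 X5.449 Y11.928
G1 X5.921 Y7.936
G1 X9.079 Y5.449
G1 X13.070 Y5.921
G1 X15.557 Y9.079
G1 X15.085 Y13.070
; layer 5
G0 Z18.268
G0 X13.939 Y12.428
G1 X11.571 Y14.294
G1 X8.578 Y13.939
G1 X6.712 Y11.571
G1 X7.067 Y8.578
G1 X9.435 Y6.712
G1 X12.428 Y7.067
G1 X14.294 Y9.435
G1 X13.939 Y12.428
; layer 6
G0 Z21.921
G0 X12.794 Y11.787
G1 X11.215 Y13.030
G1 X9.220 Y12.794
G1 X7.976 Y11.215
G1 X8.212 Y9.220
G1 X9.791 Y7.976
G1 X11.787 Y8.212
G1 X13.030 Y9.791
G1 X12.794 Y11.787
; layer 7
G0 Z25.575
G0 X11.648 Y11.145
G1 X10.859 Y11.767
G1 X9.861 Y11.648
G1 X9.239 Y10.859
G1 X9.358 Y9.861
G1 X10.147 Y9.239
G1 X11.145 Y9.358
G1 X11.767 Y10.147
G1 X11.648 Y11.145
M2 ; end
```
solid part
  facet normal 0.0000 0.0000 -1.0000
    outer loop
      vertex 5.369 19.666 0.000
      vertex 13.352 20.612 0.000
      vertex 19.666 15.637 0.000
    endloop
  endfacet
  facet normal 0.0000 0.0000 -1.0000
    outer loop
      vertex 0.394 13.352 0.000
      vertex 5.369 19.666 0.000
      vertex 19.666 15.637 0.000
    endloop
  endfacet
  facet normal 0.0000 0.0000 -1.0000
    outer loop
      vertex 1.340 5.369 0.000
      vertex 0.394 13.352 0.000
      vertex 19.666 15.637 0.000
    endloop
  endfacet
  facet normal 0.0000 0.0000 -1.0000
    outer loop
      vertex 7.654 0.394 0.000
      vertex 1.340 5.369 0.000
      vertex 19.666 15.637 0.000
    endloop
  endfacet
  facet normal 0.0000 0.0000 -1.0000
    outer loop
      vertex 15.637 1.340 0.000
      vertex 7.654 0.394 0.000
      vertex 19.666 15.637 0.000
    endloop
  endfacet
  facet normal 0.0000 0.0000 -1.0000
    outer loop
      vertex 20.612 7.654 0.000
      vertex 15.637 1.340 0.000
      vertex 19.666 15.637 0.000
    endloop
  endfacet
  facet normal 0.5874 0.7455 0.3151
    outer loop
      vertex 19.666 15.637 0.000
      vertex 13.352 20.612 0.000
      vertex 10.503 10.503 29.228
    endloop
  endfacet
  facet normal -0.1117 0.9425 0.3151
    outer loop
      vertex 13.352 20.612 0.000
      vertex 5.369 19.666 0.000
      vertex 10.503 10.503 29.228
    endloop
  endfacet
  facet normal -0.7455 0.5874 0.3151
    outer loop
      vertex 5.369 19.666 0.000
      vertex 0.394 13.352 0.000
      vertex 10.503 10.503 29.228
    endloop
  endfacet
  facet normal -0.9425 -0.1117 0.3151
    outer loop
      vertex 0.394 13.352 0.000
      vertex 1.340 5.369 0.000
      vertex 10.503 10.503 29.228
    endloop
  endfacet
  facet normal -0.5874 -0.7455 0.3151
    outer loop
      vertex 1.340 5.369 0.000
      vertex 7.654 0.394 0.000
      vertex 10.503 10.503 29.228
    endloop
  endfacet
  facet normal 0.1117 -0.9425 0.3151
    outer loop
      vertex 7.654 0.394 0.000
      vertex 15.637 1.340 0.000
      vertex 10.503 10.503 29.228
    endloop
  endfacet
  facet normal 0.7455 -0.5874 0.3151
    outer loop
      vertex 15.637 1.340 0.000
      vertex 20.612 7.654 0.000
      vertex 10.503 10.503 29.228
    endloop
  endfacet
  facet normal 0.9425 0.1117 0.3151
    outer loop
      vertex 20.612 7.654 0.000
      vertex 19.666 15.637 0.000
      vertex 10.503 10.503 29.228
    endloop
  endfacet
endsolid part

The G0 Z moves step by Δz≈3.654 mm. The G1 loops shrink linearly with z, so the solid tapers from its base footprint up to z≈29.2. Closing with a flat bottom cap and the tapered top and triangulating gives 14 facets — a regular 8-sided pyramid, base circumscribed radius ≈ 10.5 mm, apex at z ≈ 29.2 mm.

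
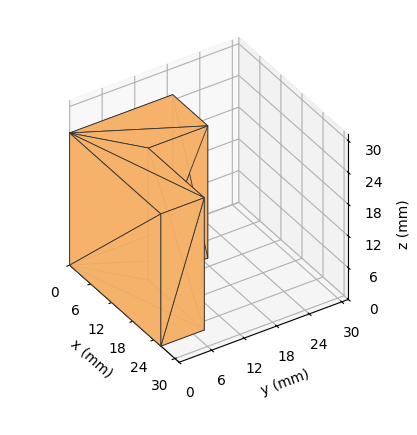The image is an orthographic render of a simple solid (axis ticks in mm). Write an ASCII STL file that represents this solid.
Reading the render: the shape is an L-shaped prism: outer 26 × 19 mm, arm thicknesses ≈ 8 mm (horizontal) and 10 mm (vertical), extruded 25 mm in z (dimensions read to the nearest mm from the axis ticks). For the STL, each face is triangulated and given an outward normal.

solid part
  facet normal 0.0000 0.0000 -1.0000
    outer loop
      vertex 26.0 8.0 0.0
      vertex 26.0 0.0 0.0
      vertex 0.0 0.0 0.0
    endloop
  endfacet
  facet normal 0.0000 0.0000 -1.0000
    outer loop
      vertex 10.0 8.0 0.0
      vertex 26.0 8.0 0.0
      vertex 0.0 0.0 0.0
    endloop
  endfacet
  facet normal 0.0000 0.0000 -1.0000
    outer loop
      vertex 10.0 19.0 0.0
      vertex 10.0 8.0 0.0
      vertex 0.0 0.0 0.0
    endloop
  endfacet
  facet normal 0.0000 0.0000 -1.0000
    outer loop
      vertex 0.0 19.0 0.0
      vertex 10.0 19.0 0.0
      vertex 0.0 0.0 0.0
    endloop
  endfacet
  facet normal 0.0000 0.0000 1.0000
    outer loop
      vertex 0.0 0.0 25.0
      vertex 26.0 0.0 25.0
      vertex 26.0 8.0 25.0
    endloop
  endfacet
  facet normal 0.0000 0.0000 1.0000
    outer loop
      vertex 0.0 0.0 25.0
      vertex 26.0 8.0 25.0
      vertex 10.0 8.0 25.0
    endloop
  endfacet
  facet normal 0.0000 0.0000 1.0000
    outer loop
      vertex 0.0 0.0 25.0
      vertex 10.0 8.0 25.0
      vertex 10.0 19.0 25.0
    endloop
  endfacet
  facet normal 0.0000 0.0000 1.0000
    outer loop
      vertex 0.0 0.0 25.0
      vertex 10.0 19.0 25.0
      vertex 0.0 19.0 25.0
    endloop
  endfacet
  facet normal 0.0000 -1.0000 0.0000
    outer loop
      vertex 0.0 0.0 0.0
      vertex 26.0 0.0 0.0
      vertex 26.0 0.0 25.0
    endloop
  endfacet
  facet normal 0.0000 -1.0000 0.0000
    outer loop
      vertex 0.0 0.0 0.0
      vertex 26.0 0.0 25.0
      vertex 0.0 0.0 25.0
    endloop
  endfacet
  facet normal 1.0000 0.0000 0.0000
    outer loop
      vertex 26.0 0.0 0.0
      vertex 26.0 8.0 0.0
      vertex 26.0 8.0 25.0
    endloop
  endfacet
  facet normal 1.0000 0.0000 0.0000
    outer loop
      vertex 26.0 0.0 0.0
      vertex 26.0 8.0 25.0
      vertex 26.0 0.0 25.0
    endloop
  endfacet
  facet normal 0.0000 1.0000 0.0000
    outer loop
      vertex 26.0 8.0 0.0
      vertex 10.0 8.0 0.0
      vertex 10.0 8.0 25.0
    endloop
  endfacet
  facet normal 0.0000 1.0000 0.0000
    outer loop
      vertex 26.0 8.0 0.0
      vertex 10.0 8.0 25.0
      vertex 26.0 8.0 25.0
    endloop
  endfacet
  facet normal 1.0000 0.0000 0.0000
    outer loop
      vertex 10.0 8.0 0.0
      vertex 10.0 19.0 0.0
      vertex 10.0 19.0 25.0
    endloop
  endfacet
  facet normal 1.0000 0.0000 0.0000
    outer loop
      vertex 10.0 8.0 0.0
      vertex 10.0 19.0 25.0
      vertex 10.0 8.0 25.0
    endloop
  endfacet
  facet normal 0.0000 1.0000 0.0000
    outer loop
      vertex 10.0 19.0 0.0
      vertex 0.0 19.0 0.0
      vertex 0.0 19.0 25.0
    endloop
  endfacet
  facet normal 0.0000 1.0000 0.0000
    outer loop
      vertex 10.0 19.0 0.0
      vertex 0.0 19.0 25.0
      vertex 10.0 19.0 25.0
    endloop
  endfacet
  facet normal -1.0000 0.0000 0.0000
    outer loop
      vertex 0.0 19.0 0.0
      vertex 0.0 0.0 0.0
      vertex 0.0 0.0 25.0
    endloop
  endfacet
  facet normal -1.0000 0.0000 0.0000
    outer loop
      vertex 0.0 19.0 0.0
      vertex 0.0 0.0 25.0
      vertex 0.0 19.0 25.0
    endloop
  endfacet
endsolid part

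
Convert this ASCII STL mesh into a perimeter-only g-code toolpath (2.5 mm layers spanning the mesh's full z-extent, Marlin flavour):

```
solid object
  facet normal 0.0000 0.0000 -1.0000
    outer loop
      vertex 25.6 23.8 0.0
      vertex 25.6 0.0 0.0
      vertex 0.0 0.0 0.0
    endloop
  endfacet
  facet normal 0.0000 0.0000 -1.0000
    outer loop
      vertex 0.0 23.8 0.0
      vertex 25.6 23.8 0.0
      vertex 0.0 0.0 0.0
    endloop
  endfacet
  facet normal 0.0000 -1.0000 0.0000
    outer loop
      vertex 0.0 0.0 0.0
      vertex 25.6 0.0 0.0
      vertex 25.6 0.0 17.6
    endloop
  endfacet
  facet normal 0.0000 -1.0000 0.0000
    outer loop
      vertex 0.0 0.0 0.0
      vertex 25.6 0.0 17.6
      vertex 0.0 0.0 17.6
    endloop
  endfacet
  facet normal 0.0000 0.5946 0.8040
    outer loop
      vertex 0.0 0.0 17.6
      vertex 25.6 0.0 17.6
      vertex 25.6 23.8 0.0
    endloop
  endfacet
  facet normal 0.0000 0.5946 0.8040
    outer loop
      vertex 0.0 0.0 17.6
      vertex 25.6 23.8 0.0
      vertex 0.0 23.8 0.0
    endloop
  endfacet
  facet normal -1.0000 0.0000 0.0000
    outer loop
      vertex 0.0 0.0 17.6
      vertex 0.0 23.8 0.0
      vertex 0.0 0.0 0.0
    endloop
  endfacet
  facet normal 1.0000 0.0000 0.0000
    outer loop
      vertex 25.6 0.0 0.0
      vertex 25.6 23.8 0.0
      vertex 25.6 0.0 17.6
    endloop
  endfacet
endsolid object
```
; perimeter-only toolpath
G21 ; units = mm
G90 ; absolute positioning
G28 ; home
; layer 1
G0 Z2.5
G0 X0.0 Y0.0
G1 X25.6 Y0.0
G1 X25.6 Y20.4
G1 X0.0 Y20.4
G1 X0.0 Y0.0
; layer 2
G0 Z5.0
G0 X0.0 Y0.0
G1 X25.6 Y0.0
G1 X25.6 Y17.0
G1 X0.0 Y17.0
G1 X0.0 Y0.0
; layer 3
G0 Z7.5
G0 X0.0 Y0.0
G1 X25.6 Y0.0
G1 X25.6 Y13.6
G1 X0.0 Y13.6
G1 X0.0 Y0.0
; layer 4
G0 Z10.1
G0 X0.0 Y0.0
G1 X25.6 Y0.0
G1 X25.6 Y10.2
G1 X0.0 Y10.2
G1 X0.0 Y0.0
; layer 5
G0 Z12.6
G0 X0.0 Y0.0
G1 X25.6 Y0.0
G1 X25.6 Y6.8
G1 X0.0 Y6.8
G1 X0.0 Y0.0
; layer 6
G0 Z15.1
G0 X0.0 Y0.0
G1 X25.6 Y0.0
G1 X25.6 Y3.4
G1 X0.0 Y3.4
G1 X0.0 Y0.0
M2 ; end

The solid is a wedge (ramp): 25.6 × 23.8 mm base, rising to 17.6 mm along the y=0 edge and sloping linearly to z=0 at y=23.8. Slicing at Δz = 2.5 mm — 7 equal slices spanning the solid's height, so layer i sits at z = i·h/7 — gives 6 non-empty perimeters. Each is a 4-segment closed polygon; G0 lifts to the layer z and rapids to the start vertex, then G1 traces the edges. The cross-section shrinks linearly with z (the slice at the apex is degenerate and omitted).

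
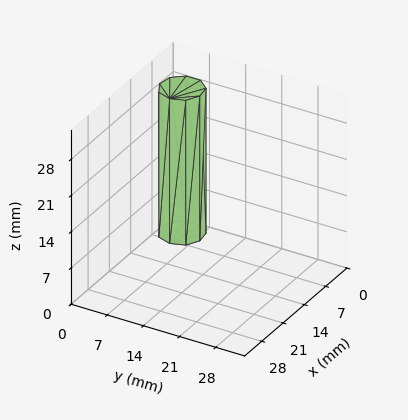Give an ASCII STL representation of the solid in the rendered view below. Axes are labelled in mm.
Reading the render: the shape is a regular 9-sided prism (a cylinder approximated with 9 flat sides), circumscribed radius ≈ 4 mm, height ≈ 28 mm (dimensions read to the nearest mm from the axis ticks). For the STL, each face is triangulated and given an outward normal.

solid part
  facet normal 0.0000 0.0000 -1.0000
    outer loop
      vertex 4.7 7.9 0.0
      vertex 7.1 6.6 0.0
      vertex 8.0 4.0 0.0
    endloop
  endfacet
  facet normal 0.0000 0.0000 -1.0000
    outer loop
      vertex 2.0 7.5 0.0
      vertex 4.7 7.9 0.0
      vertex 8.0 4.0 0.0
    endloop
  endfacet
  facet normal 0.0000 0.0000 -1.0000
    outer loop
      vertex 0.2 5.4 0.0
      vertex 2.0 7.5 0.0
      vertex 8.0 4.0 0.0
    endloop
  endfacet
  facet normal 0.0000 0.0000 -1.0000
    outer loop
      vertex 0.2 2.6 0.0
      vertex 0.2 5.4 0.0
      vertex 8.0 4.0 0.0
    endloop
  endfacet
  facet normal 0.0000 0.0000 -1.0000
    outer loop
      vertex 2.0 0.5 0.0
      vertex 0.2 2.6 0.0
      vertex 8.0 4.0 0.0
    endloop
  endfacet
  facet normal 0.0000 0.0000 -1.0000
    outer loop
      vertex 4.7 0.1 0.0
      vertex 2.0 0.5 0.0
      vertex 8.0 4.0 0.0
    endloop
  endfacet
  facet normal 0.0000 0.0000 -1.0000
    outer loop
      vertex 7.1 1.4 0.0
      vertex 4.7 0.1 0.0
      vertex 8.0 4.0 0.0
    endloop
  endfacet
  facet normal 0.0000 0.0000 1.0000
    outer loop
      vertex 8.0 4.0 28.0
      vertex 7.1 6.6 28.0
      vertex 4.7 7.9 28.0
    endloop
  endfacet
  facet normal 0.0000 0.0000 1.0000
    outer loop
      vertex 8.0 4.0 28.0
      vertex 4.7 7.9 28.0
      vertex 2.0 7.5 28.0
    endloop
  endfacet
  facet normal 0.0000 0.0000 1.0000
    outer loop
      vertex 8.0 4.0 28.0
      vertex 2.0 7.5 28.0
      vertex 0.2 5.4 28.0
    endloop
  endfacet
  facet normal 0.0000 0.0000 1.0000
    outer loop
      vertex 8.0 4.0 28.0
      vertex 0.2 5.4 28.0
      vertex 0.2 2.6 28.0
    endloop
  endfacet
  facet normal 0.0000 0.0000 1.0000
    outer loop
      vertex 8.0 4.0 28.0
      vertex 0.2 2.6 28.0
      vertex 2.0 0.5 28.0
    endloop
  endfacet
  facet normal 0.0000 0.0000 1.0000
    outer loop
      vertex 8.0 4.0 28.0
      vertex 2.0 0.5 28.0
      vertex 4.7 0.1 28.0
    endloop
  endfacet
  facet normal 0.0000 0.0000 1.0000
    outer loop
      vertex 8.0 4.0 28.0
      vertex 4.7 0.1 28.0
      vertex 7.1 1.4 28.0
    endloop
  endfacet
  facet normal 0.9450 0.3271 0.0000
    outer loop
      vertex 8.0 4.0 0.0
      vertex 7.1 6.6 0.0
      vertex 7.1 6.6 28.0
    endloop
  endfacet
  facet normal 0.9450 0.3271 0.0000
    outer loop
      vertex 8.0 4.0 0.0
      vertex 7.1 6.6 28.0
      vertex 8.0 4.0 28.0
    endloop
  endfacet
  facet normal 0.4763 0.8793 0.0000
    outer loop
      vertex 7.1 6.6 0.0
      vertex 4.7 7.9 0.0
      vertex 4.7 7.9 28.0
    endloop
  endfacet
  facet normal 0.4763 0.8793 0.0000
    outer loop
      vertex 7.1 6.6 0.0
      vertex 4.7 7.9 28.0
      vertex 7.1 6.6 28.0
    endloop
  endfacet
  facet normal -0.1465 0.9892 0.0000
    outer loop
      vertex 4.7 7.9 0.0
      vertex 2.0 7.5 0.0
      vertex 2.0 7.5 28.0
    endloop
  endfacet
  facet normal -0.1465 0.9892 0.0000
    outer loop
      vertex 4.7 7.9 0.0
      vertex 2.0 7.5 28.0
      vertex 4.7 7.9 28.0
    endloop
  endfacet
  facet normal -0.7593 0.6508 0.0000
    outer loop
      vertex 2.0 7.5 0.0
      vertex 0.2 5.4 0.0
      vertex 0.2 5.4 28.0
    endloop
  endfacet
  facet normal -0.7593 0.6508 0.0000
    outer loop
      vertex 2.0 7.5 0.0
      vertex 0.2 5.4 28.0
      vertex 2.0 7.5 28.0
    endloop
  endfacet
  facet normal -1.0000 0.0000 0.0000
    outer loop
      vertex 0.2 5.4 0.0
      vertex 0.2 2.6 0.0
      vertex 0.2 2.6 28.0
    endloop
  endfacet
  facet normal -1.0000 0.0000 0.0000
    outer loop
      vertex 0.2 5.4 0.0
      vertex 0.2 2.6 28.0
      vertex 0.2 5.4 28.0
    endloop
  endfacet
  facet normal -0.7593 -0.6508 0.0000
    outer loop
      vertex 0.2 2.6 0.0
      vertex 2.0 0.5 0.0
      vertex 2.0 0.5 28.0
    endloop
  endfacet
  facet normal -0.7593 -0.6508 0.0000
    outer loop
      vertex 0.2 2.6 0.0
      vertex 2.0 0.5 28.0
      vertex 0.2 2.6 28.0
    endloop
  endfacet
  facet normal -0.1465 -0.9892 0.0000
    outer loop
      vertex 2.0 0.5 0.0
      vertex 4.7 0.1 0.0
      vertex 4.7 0.1 28.0
    endloop
  endfacet
  facet normal -0.1465 -0.9892 0.0000
    outer loop
      vertex 2.0 0.5 0.0
      vertex 4.7 0.1 28.0
      vertex 2.0 0.5 28.0
    endloop
  endfacet
  facet normal 0.4763 -0.8793 0.0000
    outer loop
      vertex 4.7 0.1 0.0
      vertex 7.1 1.4 0.0
      vertex 7.1 1.4 28.0
    endloop
  endfacet
  facet normal 0.4763 -0.8793 0.0000
    outer loop
      vertex 4.7 0.1 0.0
      vertex 7.1 1.4 28.0
      vertex 4.7 0.1 28.0
    endloop
  endfacet
  facet normal 0.9450 -0.3271 0.0000
    outer loop
      vertex 7.1 1.4 0.0
      vertex 8.0 4.0 0.0
      vertex 8.0 4.0 28.0
    endloop
  endfacet
  facet normal 0.9450 -0.3271 0.0000
    outer loop
      vertex 7.1 1.4 0.0
      vertex 8.0 4.0 28.0
      vertex 7.1 1.4 28.0
    endloop
  endfacet
endsolid part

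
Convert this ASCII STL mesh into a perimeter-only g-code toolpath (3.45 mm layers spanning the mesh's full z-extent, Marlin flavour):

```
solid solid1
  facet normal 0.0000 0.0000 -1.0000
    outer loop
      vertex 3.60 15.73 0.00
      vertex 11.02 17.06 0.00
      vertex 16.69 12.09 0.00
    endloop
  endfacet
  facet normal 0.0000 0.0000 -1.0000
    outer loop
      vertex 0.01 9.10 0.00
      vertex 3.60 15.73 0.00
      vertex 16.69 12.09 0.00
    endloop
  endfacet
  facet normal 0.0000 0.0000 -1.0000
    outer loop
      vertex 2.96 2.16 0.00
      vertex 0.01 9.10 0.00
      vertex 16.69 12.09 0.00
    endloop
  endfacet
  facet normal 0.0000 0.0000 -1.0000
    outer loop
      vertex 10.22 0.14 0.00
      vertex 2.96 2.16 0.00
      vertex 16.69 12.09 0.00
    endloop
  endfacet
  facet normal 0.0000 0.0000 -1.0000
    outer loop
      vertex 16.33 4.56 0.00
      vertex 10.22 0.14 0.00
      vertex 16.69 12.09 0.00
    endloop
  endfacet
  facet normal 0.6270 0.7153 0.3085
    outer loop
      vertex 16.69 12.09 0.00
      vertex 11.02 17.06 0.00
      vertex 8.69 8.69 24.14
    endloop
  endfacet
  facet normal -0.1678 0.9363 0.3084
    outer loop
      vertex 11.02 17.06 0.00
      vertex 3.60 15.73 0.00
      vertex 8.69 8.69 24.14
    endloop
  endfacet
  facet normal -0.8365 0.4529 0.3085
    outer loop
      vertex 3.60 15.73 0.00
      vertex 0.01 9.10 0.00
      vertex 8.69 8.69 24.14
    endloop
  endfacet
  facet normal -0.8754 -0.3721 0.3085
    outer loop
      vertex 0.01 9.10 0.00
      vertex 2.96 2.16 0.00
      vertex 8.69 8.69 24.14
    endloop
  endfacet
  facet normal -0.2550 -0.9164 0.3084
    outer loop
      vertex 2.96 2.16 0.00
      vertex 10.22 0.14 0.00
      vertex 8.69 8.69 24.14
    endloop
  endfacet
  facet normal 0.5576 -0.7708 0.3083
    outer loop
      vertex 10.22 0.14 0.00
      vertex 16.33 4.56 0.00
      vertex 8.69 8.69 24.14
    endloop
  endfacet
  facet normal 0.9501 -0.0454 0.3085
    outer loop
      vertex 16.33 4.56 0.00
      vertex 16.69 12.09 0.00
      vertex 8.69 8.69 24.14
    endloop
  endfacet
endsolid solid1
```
; perimeter-only toolpath
G21 ; units = mm
G90 ; absolute positioning
G28 ; home
; layer 1
G0 Z3.45
G0 X15.55 Y11.60
G1 X10.69 Y15.86
G1 X4.33 Y14.72
G1 X1.25 Y9.04
G1 X3.78 Y3.09
G1 X10.00 Y1.36
G1 X15.24 Y5.15
G1 X15.55 Y11.60
; layer 2
G0 Z6.90
G0 X14.40 Y11.12
G1 X10.35 Y14.67
G1 X5.05 Y13.72
G1 X2.49 Y8.98
G1 X4.60 Y4.03
G1 X9.78 Y2.58
G1 X14.15 Y5.74
G1 X14.40 Y11.12
; layer 3
G0 Z10.35
G0 X13.26 Y10.63
G1 X10.02 Y13.47
G1 X5.78 Y12.71
G1 X3.73 Y8.92
G1 X5.42 Y4.96
G1 X9.56 Y3.80
G1 X13.06 Y6.33
G1 X13.26 Y10.63
; layer 4
G0 Z13.79
G0 X12.12 Y10.15
G1 X9.69 Y12.28
G1 X6.51 Y11.71
G1 X4.97 Y8.87
G1 X6.23 Y5.89
G1 X9.35 Y5.03
G1 X11.96 Y6.92
G1 X12.12 Y10.15
; layer 5
G0 Z17.24
G0 X10.98 Y9.66
G1 X9.36 Y11.08
G1 X7.24 Y10.70
G1 X6.21 Y8.81
G1 X7.05 Y6.82
G1 X9.13 Y6.25
G1 X10.87 Y7.51
G1 X10.98 Y9.66
; layer 6
G0 Z20.69
G0 X9.83 Y9.18
G1 X9.02 Y9.89
G1 X7.96 Y9.70
G1 X7.45 Y8.75
G1 X7.87 Y7.76
G1 X8.91 Y7.47
G1 X9.78 Y8.10
G1 X9.83 Y9.18
M2 ; end

The solid is a regular 7-sided pyramid, base circumscribed radius ≈ 8.69 mm, apex at z ≈ 24.1 mm. Slicing at Δz = 3.45 mm — 7 equal slices spanning the solid's height, so layer i sits at z = i·h/7 — gives 6 non-empty perimeters. Each is a 7-segment closed polygon; G0 lifts to the layer z and rapids to the start vertex, then G1 traces the edges. The cross-section shrinks linearly with z (the slice at the apex is degenerate and omitted).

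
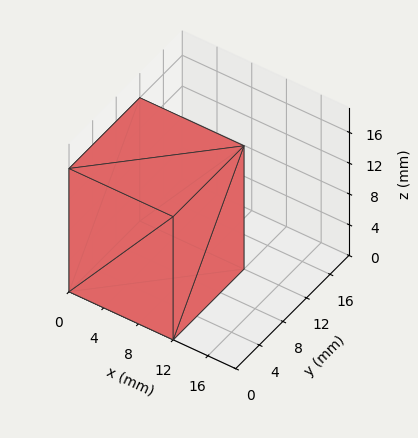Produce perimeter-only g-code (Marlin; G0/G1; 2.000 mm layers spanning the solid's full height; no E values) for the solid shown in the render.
Reading the render: the shape is a rectangular box, roughly 12 × 12 mm footprint and 16 mm tall (dimensions read to the nearest mm from the axis ticks). For the g-code, the solid's height is divided into equal slices at the stated Δz and each level perimeter traced with G1 moves after a G0 lift.

; perimeter-only toolpath
G21 ; units = mm
G90 ; absolute positioning
G28 ; home
; layer 1
G0 Z2.000
G0 X0.000 Y0.000
G1 X12.000 Y0.000
G1 X12.000 Y12.000
G1 X0.000 Y12.000
G1 X0.000 Y0.000
; layer 2
G0 Z4.000
G0 X0.000 Y0.000
G1 X12.000 Y0.000
G1 X12.000 Y12.000
G1 X0.000 Y12.000
G1 X0.000 Y0.000
; layer 3
G0 Z6.000
G0 X0.000 Y0.000
G1 X12.000 Y0.000
G1 X12.000 Y12.000
G1 X0.000 Y12.000
G1 X0.000 Y0.000
; layer 4
G0 Z8.000
G0 X0.000 Y0.000
G1 X12.000 Y0.000
G1 X12.000 Y12.000
G1 X0.000 Y12.000
G1 X0.000 Y0.000
; layer 5
G0 Z10.000
G0 X0.000 Y0.000
G1 X12.000 Y0.000
G1 X12.000 Y12.000
G1 X0.000 Y12.000
G1 X0.000 Y0.000
; layer 6
G0 Z12.000
G0 X0.000 Y0.000
G1 X12.000 Y0.000
G1 X12.000 Y12.000
G1 X0.000 Y12.000
G1 X0.000 Y0.000
; layer 7
G0 Z14.000
G0 X0.000 Y0.000
G1 X12.000 Y0.000
G1 X12.000 Y12.000
G1 X0.000 Y12.000
G1 X0.000 Y0.000
; layer 8
G0 Z16.000
G0 X0.000 Y0.000
G1 X12.000 Y0.000
G1 X12.000 Y12.000
G1 X0.000 Y12.000
G1 X0.000 Y0.000
M2 ; end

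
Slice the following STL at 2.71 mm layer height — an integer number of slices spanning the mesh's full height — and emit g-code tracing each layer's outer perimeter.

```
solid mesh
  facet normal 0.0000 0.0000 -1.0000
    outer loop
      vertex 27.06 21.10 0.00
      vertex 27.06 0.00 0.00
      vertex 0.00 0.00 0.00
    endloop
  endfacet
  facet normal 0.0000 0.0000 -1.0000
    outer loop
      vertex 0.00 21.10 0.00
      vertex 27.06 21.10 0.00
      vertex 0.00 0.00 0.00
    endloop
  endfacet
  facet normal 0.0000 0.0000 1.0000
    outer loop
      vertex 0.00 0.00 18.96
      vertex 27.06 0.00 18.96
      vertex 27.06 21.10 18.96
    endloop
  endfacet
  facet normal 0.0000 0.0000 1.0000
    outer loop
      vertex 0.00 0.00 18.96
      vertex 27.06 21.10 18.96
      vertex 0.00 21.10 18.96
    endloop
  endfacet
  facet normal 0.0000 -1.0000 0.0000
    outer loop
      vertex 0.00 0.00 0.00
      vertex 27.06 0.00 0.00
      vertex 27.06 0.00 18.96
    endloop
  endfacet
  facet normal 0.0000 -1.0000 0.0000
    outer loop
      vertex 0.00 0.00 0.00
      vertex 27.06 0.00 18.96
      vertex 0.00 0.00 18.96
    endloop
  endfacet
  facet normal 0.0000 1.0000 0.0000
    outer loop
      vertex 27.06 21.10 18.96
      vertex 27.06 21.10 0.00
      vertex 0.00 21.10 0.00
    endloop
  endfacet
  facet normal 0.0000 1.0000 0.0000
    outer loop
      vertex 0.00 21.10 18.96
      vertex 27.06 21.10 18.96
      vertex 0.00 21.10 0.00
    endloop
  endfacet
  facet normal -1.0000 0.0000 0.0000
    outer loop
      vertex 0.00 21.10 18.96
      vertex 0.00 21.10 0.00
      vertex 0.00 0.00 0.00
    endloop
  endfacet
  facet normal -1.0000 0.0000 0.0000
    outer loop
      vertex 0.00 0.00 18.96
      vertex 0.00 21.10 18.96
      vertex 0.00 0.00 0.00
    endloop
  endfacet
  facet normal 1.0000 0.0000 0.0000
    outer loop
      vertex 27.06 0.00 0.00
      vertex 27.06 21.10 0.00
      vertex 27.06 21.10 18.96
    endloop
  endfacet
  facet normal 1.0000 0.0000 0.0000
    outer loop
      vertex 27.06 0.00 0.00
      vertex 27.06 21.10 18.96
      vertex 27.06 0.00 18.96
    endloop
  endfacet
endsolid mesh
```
; perimeter-only toolpath
G21 ; units = mm
G90 ; absolute positioning
G28 ; home
; layer 1
G0 Z2.71
G0 X0.00 Y0.00
G1 X27.06 Y0.00
G1 X27.06 Y21.10
G1 X0.00 Y21.10
G1 X0.00 Y0.00
; layer 2
G0 Z5.42
G0 X0.00 Y0.00
G1 X27.06 Y0.00
G1 X27.06 Y21.10
G1 X0.00 Y21.10
G1 X0.00 Y0.00
; layer 3
G0 Z8.13
G0 X0.00 Y0.00
G1 X27.06 Y0.00
G1 X27.06 Y21.10
G1 X0.00 Y21.10
G1 X0.00 Y0.00
; layer 4
G0 Z10.83
G0 X0.00 Y0.00
G1 X27.06 Y0.00
G1 X27.06 Y21.10
G1 X0.00 Y21.10
G1 X0.00 Y0.00
; layer 5
G0 Z13.54
G0 X0.00 Y0.00
G1 X27.06 Y0.00
G1 X27.06 Y21.10
G1 X0.00 Y21.10
G1 X0.00 Y0.00
; layer 6
G0 Z16.25
G0 X0.00 Y0.00
G1 X27.06 Y0.00
G1 X27.06 Y21.10
G1 X0.00 Y21.10
G1 X0.00 Y0.00
; layer 7
G0 Z18.96
G0 X0.00 Y0.00
G1 X27.06 Y0.00
G1 X27.06 Y21.10
G1 X0.00 Y21.10
G1 X0.00 Y0.00
M2 ; end

The solid is a rectangular box, roughly 27.1 × 21.1 mm footprint and 19 mm tall. Slicing at Δz = 2.71 mm — 7 equal slices spanning the solid's height, so layer i sits at z = i·h/7 — gives 7 non-empty perimeters. Each is a 4-segment closed polygon; G0 lifts to the layer z and rapids to the start vertex, then G1 traces the edges.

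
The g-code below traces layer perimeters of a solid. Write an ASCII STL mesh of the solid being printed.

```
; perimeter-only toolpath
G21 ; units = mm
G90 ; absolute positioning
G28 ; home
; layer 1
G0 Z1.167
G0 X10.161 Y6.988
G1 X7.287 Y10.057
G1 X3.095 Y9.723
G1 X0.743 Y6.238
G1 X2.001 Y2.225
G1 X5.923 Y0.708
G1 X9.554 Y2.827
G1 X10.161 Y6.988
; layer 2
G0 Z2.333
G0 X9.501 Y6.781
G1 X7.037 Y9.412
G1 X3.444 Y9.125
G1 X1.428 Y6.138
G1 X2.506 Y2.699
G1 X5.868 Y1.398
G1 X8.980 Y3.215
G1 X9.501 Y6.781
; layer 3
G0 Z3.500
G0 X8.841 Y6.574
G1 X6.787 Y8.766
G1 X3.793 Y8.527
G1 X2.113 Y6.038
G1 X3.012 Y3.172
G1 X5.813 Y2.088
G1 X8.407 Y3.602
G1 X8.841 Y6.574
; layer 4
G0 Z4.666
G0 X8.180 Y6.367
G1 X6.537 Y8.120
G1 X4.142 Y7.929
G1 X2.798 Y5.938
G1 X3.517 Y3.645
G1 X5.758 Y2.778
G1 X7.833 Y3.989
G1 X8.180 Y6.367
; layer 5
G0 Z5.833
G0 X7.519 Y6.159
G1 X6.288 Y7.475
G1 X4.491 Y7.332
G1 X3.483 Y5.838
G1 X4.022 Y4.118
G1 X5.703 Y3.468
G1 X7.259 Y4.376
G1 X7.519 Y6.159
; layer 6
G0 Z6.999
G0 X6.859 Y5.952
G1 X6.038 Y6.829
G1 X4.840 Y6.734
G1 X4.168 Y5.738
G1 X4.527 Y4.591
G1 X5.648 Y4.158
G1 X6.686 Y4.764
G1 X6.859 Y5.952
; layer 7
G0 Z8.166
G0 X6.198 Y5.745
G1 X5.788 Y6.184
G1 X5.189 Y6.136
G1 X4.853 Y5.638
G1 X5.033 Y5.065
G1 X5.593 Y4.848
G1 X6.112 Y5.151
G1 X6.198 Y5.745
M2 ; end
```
solid part
  facet normal 0.0000 0.0000 -1.0000
    outer loop
      vertex 2.746 10.321 0.000
      vertex 7.537 10.703 0.000
      vertex 10.822 7.195 0.000
    endloop
  endfacet
  facet normal 0.0000 0.0000 -1.0000
    outer loop
      vertex 0.058 6.338 0.000
      vertex 2.746 10.321 0.000
      vertex 10.822 7.195 0.000
    endloop
  endfacet
  facet normal 0.0000 0.0000 -1.0000
    outer loop
      vertex 1.496 1.752 0.000
      vertex 0.058 6.338 0.000
      vertex 10.822 7.195 0.000
    endloop
  endfacet
  facet normal 0.0000 0.0000 -1.0000
    outer loop
      vertex 5.978 0.018 0.000
      vertex 1.496 1.752 0.000
      vertex 10.822 7.195 0.000
    endloop
  endfacet
  facet normal 0.0000 0.0000 -1.0000
    outer loop
      vertex 10.128 2.440 0.000
      vertex 5.978 0.018 0.000
      vertex 10.822 7.195 0.000
    endloop
  endfacet
  facet normal 0.6437 0.6028 0.4715
    outer loop
      vertex 10.822 7.195 0.000
      vertex 7.537 10.703 0.000
      vertex 5.538 5.538 9.332
    endloop
  endfacet
  facet normal -0.0701 0.8791 0.4715
    outer loop
      vertex 7.537 10.703 0.000
      vertex 2.746 10.321 0.000
      vertex 5.538 5.538 9.332
    endloop
  endfacet
  facet normal -0.7310 0.4933 0.4715
    outer loop
      vertex 2.746 10.321 0.000
      vertex 0.058 6.338 0.000
      vertex 5.538 5.538 9.332
    endloop
  endfacet
  facet normal -0.8415 -0.2639 0.4715
    outer loop
      vertex 0.058 6.338 0.000
      vertex 1.496 1.752 0.000
      vertex 5.538 5.538 9.332
    endloop
  endfacet
  facet normal -0.3182 -0.8225 0.4715
    outer loop
      vertex 1.496 1.752 0.000
      vertex 5.978 0.018 0.000
      vertex 5.538 5.538 9.332
    endloop
  endfacet
  facet normal 0.4445 -0.7617 0.4715
    outer loop
      vertex 5.978 0.018 0.000
      vertex 10.128 2.440 0.000
      vertex 5.538 5.538 9.332
    endloop
  endfacet
  facet normal 0.8726 -0.1274 0.4715
    outer loop
      vertex 10.128 2.440 0.000
      vertex 10.822 7.195 0.000
      vertex 5.538 5.538 9.332
    endloop
  endfacet
endsolid part

The G0 Z moves step by Δz≈1.167 mm. The G1 loops shrink linearly with z, so the solid tapers from its base footprint up to z≈9.33. Closing with a flat bottom cap and the tapered top and triangulating gives 12 facets — a regular 7-sided pyramid, base circumscribed radius ≈ 5.54 mm, apex at z ≈ 9.33 mm.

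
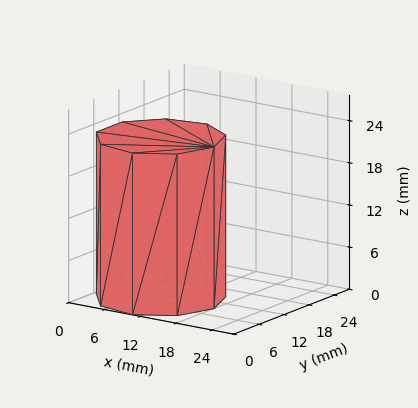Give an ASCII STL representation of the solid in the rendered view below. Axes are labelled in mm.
Reading the render: the shape is a regular 9-sided prism (a cylinder approximated with 9 flat sides), circumscribed radius ≈ 9 mm, height ≈ 23 mm (dimensions read to the nearest mm from the axis ticks). For the STL, each face is triangulated and given an outward normal.

solid part
  facet normal 0.0000 0.0000 -1.0000
    outer loop
      vertex 10.6 17.9 0.0
      vertex 15.9 14.8 0.0
      vertex 18.0 9.0 0.0
    endloop
  endfacet
  facet normal 0.0000 0.0000 -1.0000
    outer loop
      vertex 4.5 16.8 0.0
      vertex 10.6 17.9 0.0
      vertex 18.0 9.0 0.0
    endloop
  endfacet
  facet normal 0.0000 0.0000 -1.0000
    outer loop
      vertex 0.5 12.1 0.0
      vertex 4.5 16.8 0.0
      vertex 18.0 9.0 0.0
    endloop
  endfacet
  facet normal 0.0000 0.0000 -1.0000
    outer loop
      vertex 0.5 5.9 0.0
      vertex 0.5 12.1 0.0
      vertex 18.0 9.0 0.0
    endloop
  endfacet
  facet normal 0.0000 0.0000 -1.0000
    outer loop
      vertex 4.5 1.2 0.0
      vertex 0.5 5.9 0.0
      vertex 18.0 9.0 0.0
    endloop
  endfacet
  facet normal 0.0000 0.0000 -1.0000
    outer loop
      vertex 10.6 0.1 0.0
      vertex 4.5 1.2 0.0
      vertex 18.0 9.0 0.0
    endloop
  endfacet
  facet normal 0.0000 0.0000 -1.0000
    outer loop
      vertex 15.9 3.2 0.0
      vertex 10.6 0.1 0.0
      vertex 18.0 9.0 0.0
    endloop
  endfacet
  facet normal 0.0000 0.0000 1.0000
    outer loop
      vertex 18.0 9.0 23.0
      vertex 15.9 14.8 23.0
      vertex 10.6 17.9 23.0
    endloop
  endfacet
  facet normal 0.0000 0.0000 1.0000
    outer loop
      vertex 18.0 9.0 23.0
      vertex 10.6 17.9 23.0
      vertex 4.5 16.8 23.0
    endloop
  endfacet
  facet normal 0.0000 0.0000 1.0000
    outer loop
      vertex 18.0 9.0 23.0
      vertex 4.5 16.8 23.0
      vertex 0.5 12.1 23.0
    endloop
  endfacet
  facet normal 0.0000 0.0000 1.0000
    outer loop
      vertex 18.0 9.0 23.0
      vertex 0.5 12.1 23.0
      vertex 0.5 5.9 23.0
    endloop
  endfacet
  facet normal 0.0000 0.0000 1.0000
    outer loop
      vertex 18.0 9.0 23.0
      vertex 0.5 5.9 23.0
      vertex 4.5 1.2 23.0
    endloop
  endfacet
  facet normal 0.0000 0.0000 1.0000
    outer loop
      vertex 18.0 9.0 23.0
      vertex 4.5 1.2 23.0
      vertex 10.6 0.1 23.0
    endloop
  endfacet
  facet normal 0.0000 0.0000 1.0000
    outer loop
      vertex 18.0 9.0 23.0
      vertex 10.6 0.1 23.0
      vertex 15.9 3.2 23.0
    endloop
  endfacet
  facet normal 0.9403 0.3404 0.0000
    outer loop
      vertex 18.0 9.0 0.0
      vertex 15.9 14.8 0.0
      vertex 15.9 14.8 23.0
    endloop
  endfacet
  facet normal 0.9403 0.3404 0.0000
    outer loop
      vertex 18.0 9.0 0.0
      vertex 15.9 14.8 23.0
      vertex 18.0 9.0 23.0
    endloop
  endfacet
  facet normal 0.5049 0.8632 0.0000
    outer loop
      vertex 15.9 14.8 0.0
      vertex 10.6 17.9 0.0
      vertex 10.6 17.9 23.0
    endloop
  endfacet
  facet normal 0.5049 0.8632 0.0000
    outer loop
      vertex 15.9 14.8 0.0
      vertex 10.6 17.9 23.0
      vertex 15.9 14.8 23.0
    endloop
  endfacet
  facet normal -0.1775 0.9841 0.0000
    outer loop
      vertex 10.6 17.9 0.0
      vertex 4.5 16.8 0.0
      vertex 4.5 16.8 23.0
    endloop
  endfacet
  facet normal -0.1775 0.9841 0.0000
    outer loop
      vertex 10.6 17.9 0.0
      vertex 4.5 16.8 23.0
      vertex 10.6 17.9 23.0
    endloop
  endfacet
  facet normal -0.7615 0.6481 0.0000
    outer loop
      vertex 4.5 16.8 0.0
      vertex 0.5 12.1 0.0
      vertex 0.5 12.1 23.0
    endloop
  endfacet
  facet normal -0.7615 0.6481 0.0000
    outer loop
      vertex 4.5 16.8 0.0
      vertex 0.5 12.1 23.0
      vertex 4.5 16.8 23.0
    endloop
  endfacet
  facet normal -1.0000 0.0000 0.0000
    outer loop
      vertex 0.5 12.1 0.0
      vertex 0.5 5.9 0.0
      vertex 0.5 5.9 23.0
    endloop
  endfacet
  facet normal -1.0000 0.0000 0.0000
    outer loop
      vertex 0.5 12.1 0.0
      vertex 0.5 5.9 23.0
      vertex 0.5 12.1 23.0
    endloop
  endfacet
  facet normal -0.7615 -0.6481 0.0000
    outer loop
      vertex 0.5 5.9 0.0
      vertex 4.5 1.2 0.0
      vertex 4.5 1.2 23.0
    endloop
  endfacet
  facet normal -0.7615 -0.6481 0.0000
    outer loop
      vertex 0.5 5.9 0.0
      vertex 4.5 1.2 23.0
      vertex 0.5 5.9 23.0
    endloop
  endfacet
  facet normal -0.1775 -0.9841 0.0000
    outer loop
      vertex 4.5 1.2 0.0
      vertex 10.6 0.1 0.0
      vertex 10.6 0.1 23.0
    endloop
  endfacet
  facet normal -0.1775 -0.9841 0.0000
    outer loop
      vertex 4.5 1.2 0.0
      vertex 10.6 0.1 23.0
      vertex 4.5 1.2 23.0
    endloop
  endfacet
  facet normal 0.5049 -0.8632 0.0000
    outer loop
      vertex 10.6 0.1 0.0
      vertex 15.9 3.2 0.0
      vertex 15.9 3.2 23.0
    endloop
  endfacet
  facet normal 0.5049 -0.8632 0.0000
    outer loop
      vertex 10.6 0.1 0.0
      vertex 15.9 3.2 23.0
      vertex 10.6 0.1 23.0
    endloop
  endfacet
  facet normal 0.9403 -0.3404 0.0000
    outer loop
      vertex 15.9 3.2 0.0
      vertex 18.0 9.0 0.0
      vertex 18.0 9.0 23.0
    endloop
  endfacet
  facet normal 0.9403 -0.3404 0.0000
    outer loop
      vertex 15.9 3.2 0.0
      vertex 18.0 9.0 23.0
      vertex 15.9 3.2 23.0
    endloop
  endfacet
endsolid part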